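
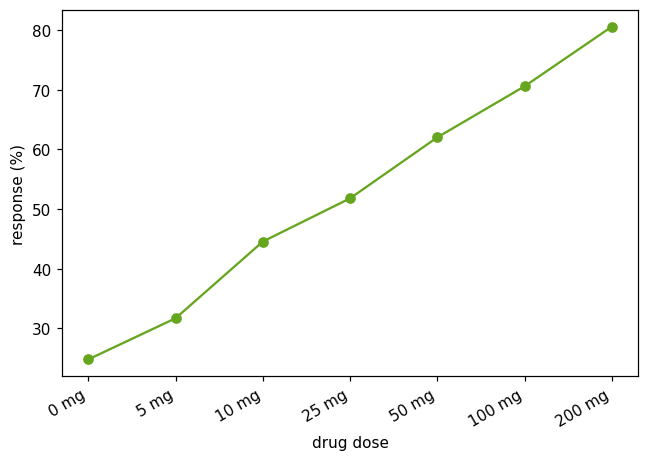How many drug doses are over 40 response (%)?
5

Above 40: 10 mg, 25 mg, 50 mg, 100 mg, 200 mg.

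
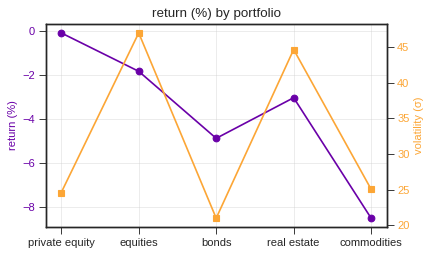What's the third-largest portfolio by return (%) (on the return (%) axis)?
real estate

Top 4 (on the return (%) axis): private equity ≈ 0, equities ≈ -2, real estate ≈ -3, bonds ≈ -5.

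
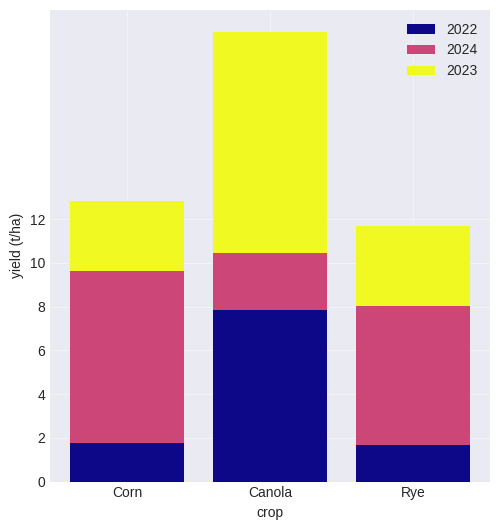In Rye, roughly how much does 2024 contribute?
2024 top ≈ 8, bottom ≈ 2; segment ≈ 6.

≈ 6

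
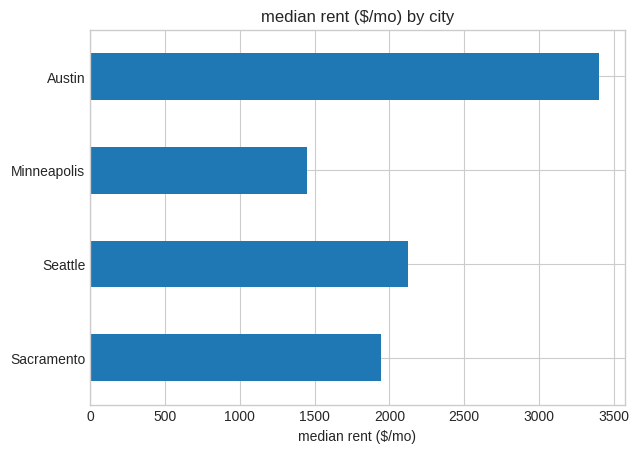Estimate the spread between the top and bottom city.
≈ 2000

Max Austin ≈ 3500, min Minneapolis ≈ 1500; range ≈ 2000.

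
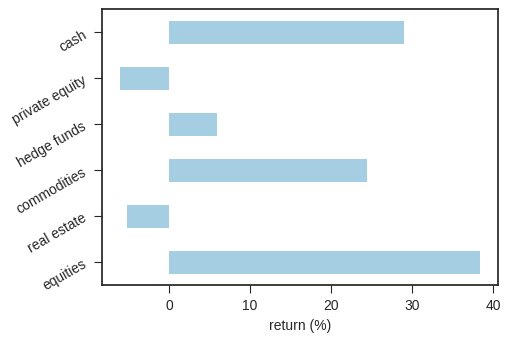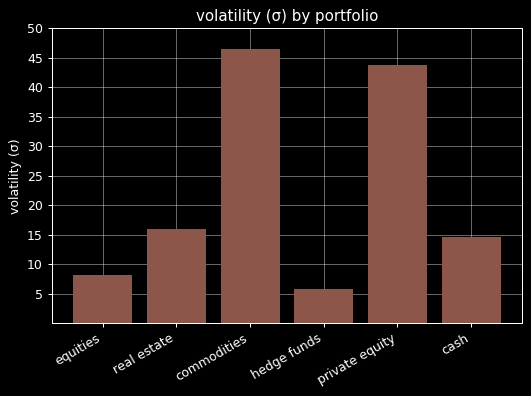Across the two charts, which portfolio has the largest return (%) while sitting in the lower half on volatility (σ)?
equities

Chart 2 median volatility (σ) ≈ 15; below-median portfolios: equities, hedge funds, cash. Among those, equities has the highest return (%) (≈ 40).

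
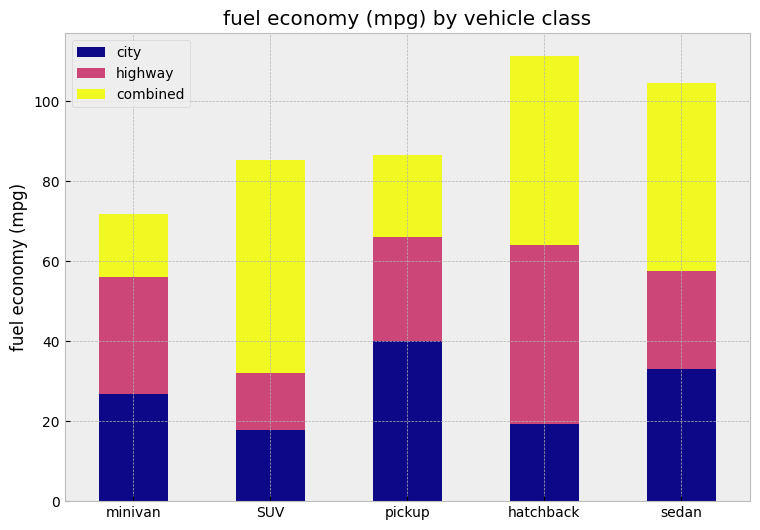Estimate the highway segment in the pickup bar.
≈ 30

highway top ≈ 70, bottom ≈ 40; segment ≈ 30.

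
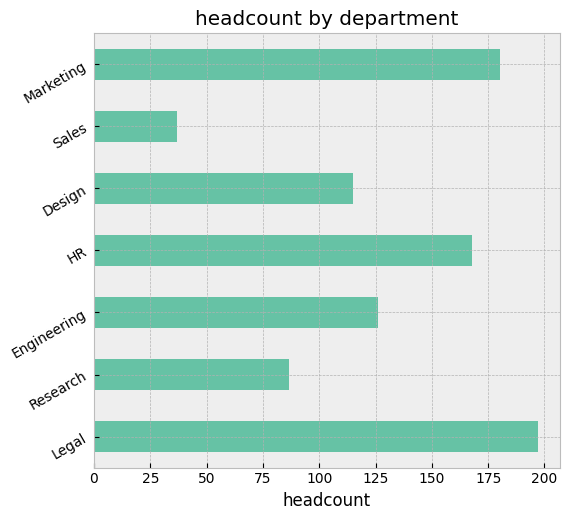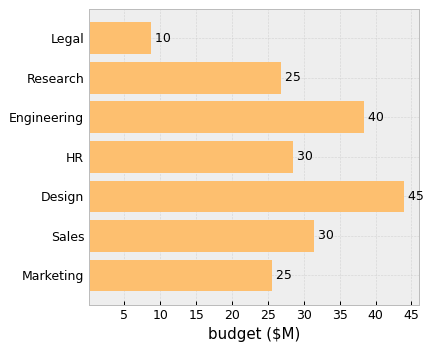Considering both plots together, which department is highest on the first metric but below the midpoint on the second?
Legal

Chart 2 median budget ($M) ≈ 30; below-median departments: Legal, Research, Marketing. Among those, Legal has the highest headcount (≈ 200).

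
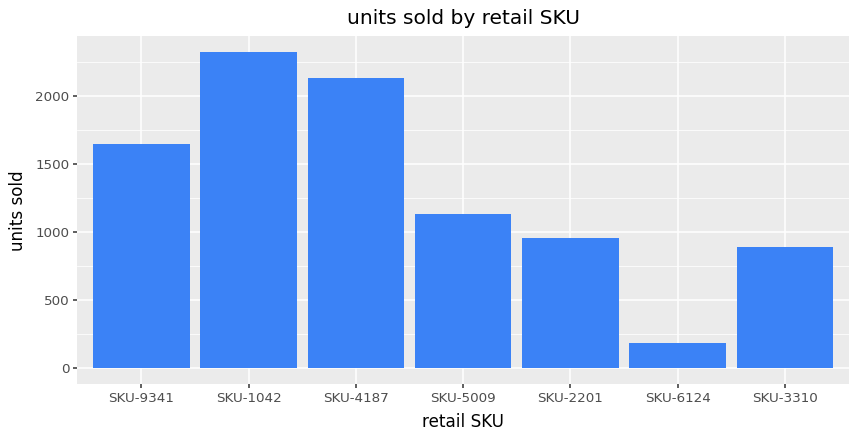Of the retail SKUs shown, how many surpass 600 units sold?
Above 600: SKU-9341, SKU-1042, SKU-4187, SKU-5009, SKU-2201, SKU-3310.

6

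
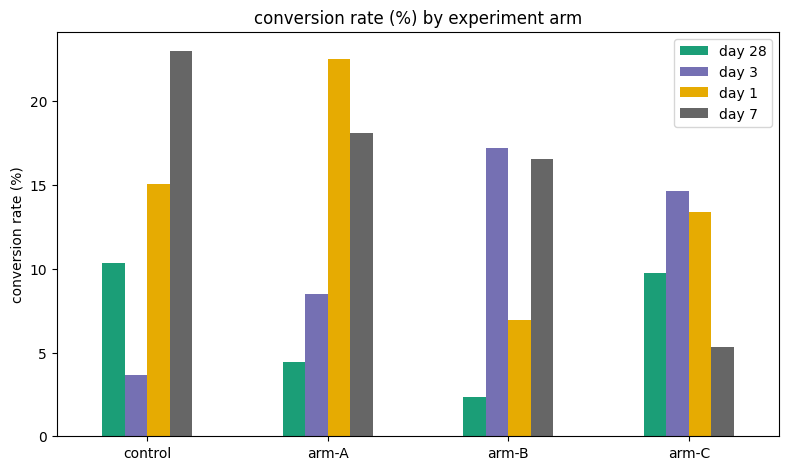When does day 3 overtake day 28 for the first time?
control: day 3 ≈ 4 vs day 28 ≈ 10 (not yet); arm-A: day 3 ≈ 8 vs day 28 ≈ 4 (first crossover).

arm-A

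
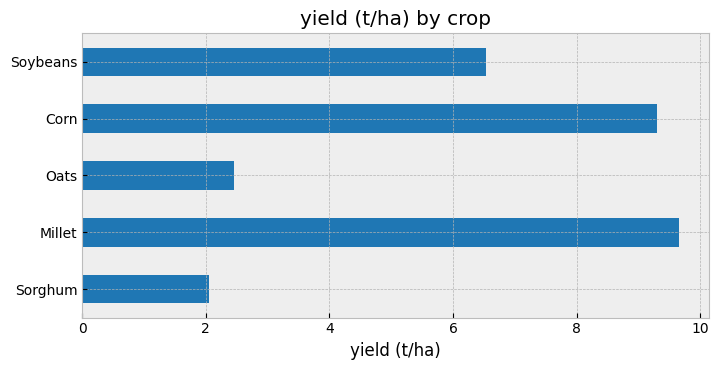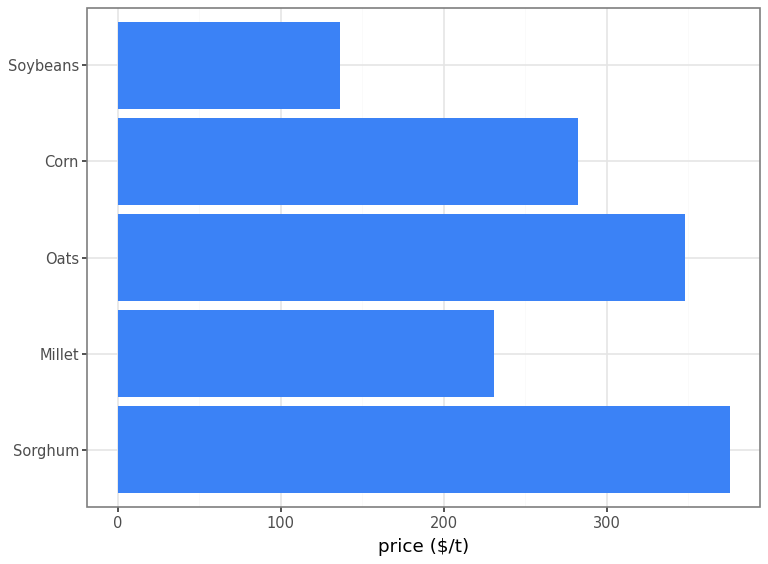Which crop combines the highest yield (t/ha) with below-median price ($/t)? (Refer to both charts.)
Chart 2 median price ($/t) ≈ 300; below-median crops: Millet, Soybeans. Among those, Millet has the highest yield (t/ha) (≈ 10).

Millet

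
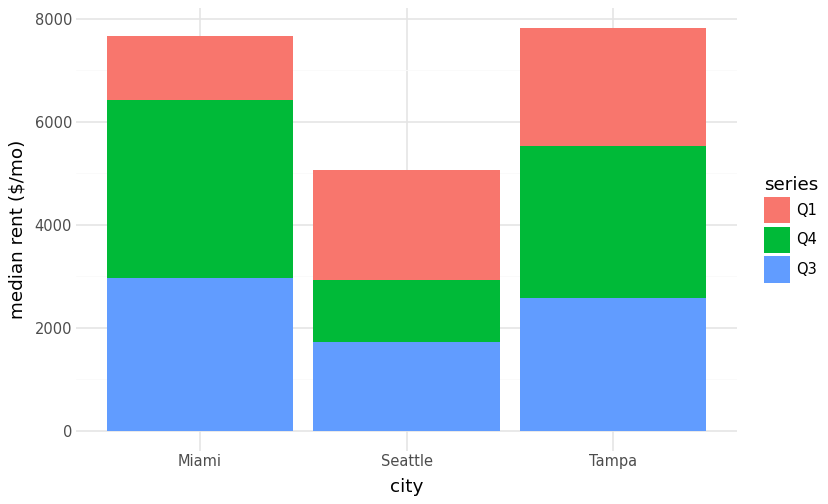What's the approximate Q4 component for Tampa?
Q4 top ≈ 6000, bottom ≈ 3000; segment ≈ 3000.

≈ 3000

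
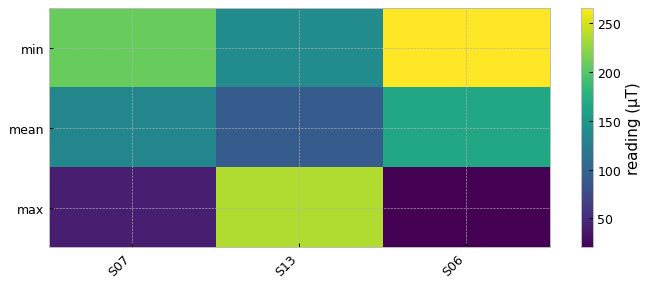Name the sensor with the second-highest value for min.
S07

Top 3 for min: S06 ≈ 275, S07 ≈ 200, S13 ≈ 150.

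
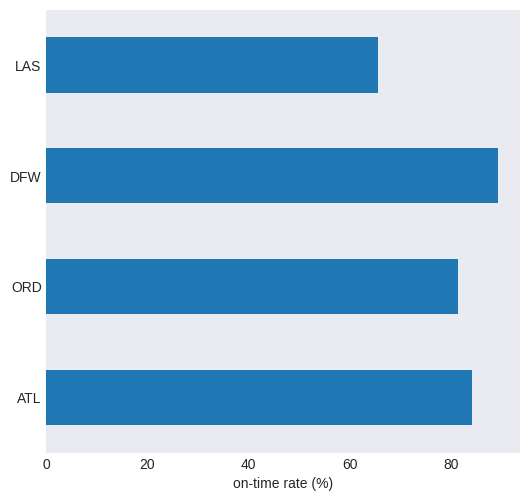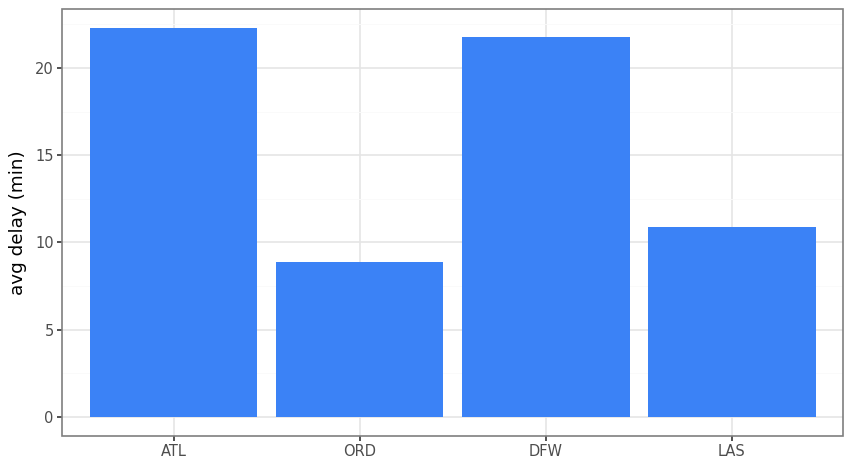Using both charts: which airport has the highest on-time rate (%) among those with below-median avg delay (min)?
ORD

Chart 2 median avg delay (min) ≈ 15; below-median airports: ORD, LAS. Among those, ORD has the highest on-time rate (%) (≈ 80).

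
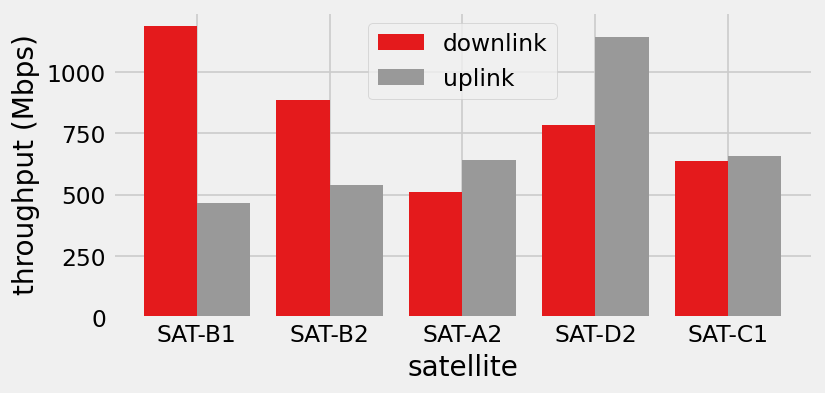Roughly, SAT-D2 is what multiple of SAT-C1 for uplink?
SAT-D2 ≈ 1100, SAT-C1 ≈ 700; 1100/700 ≈ 1.57.

≈ 1.57×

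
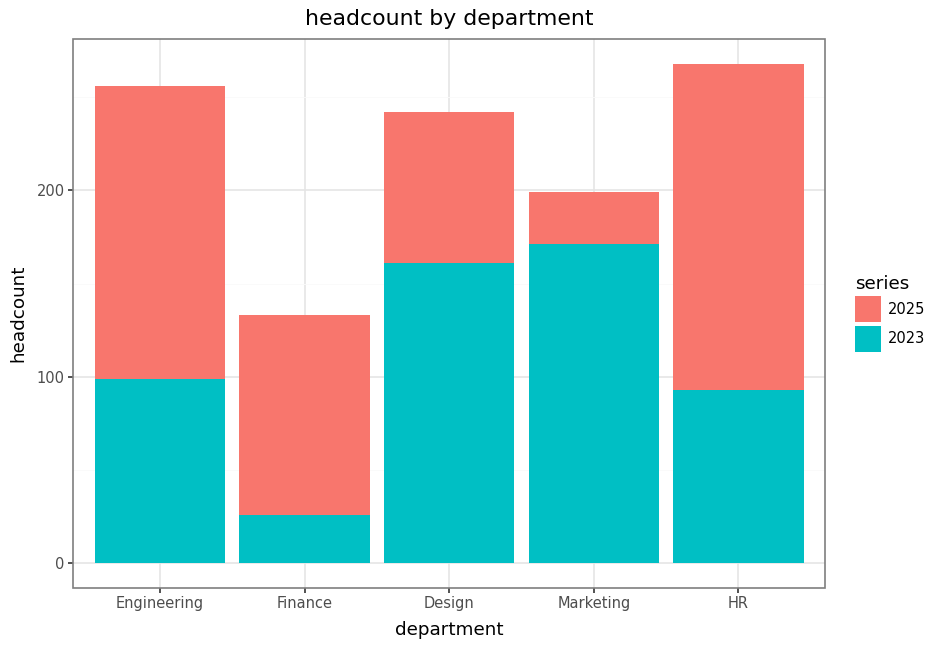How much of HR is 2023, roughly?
2023 top ≈ 100, bottom ≈ 0; segment ≈ 100.

≈ 100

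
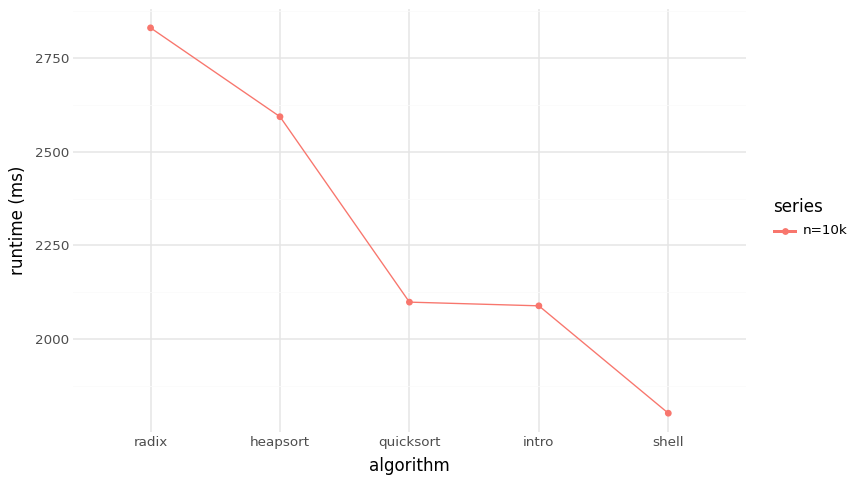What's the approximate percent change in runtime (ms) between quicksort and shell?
≈ -14.3%

quicksort ≈ 2100, shell ≈ 1800; (1800 − 2100) / 2100 ≈ -14.3%.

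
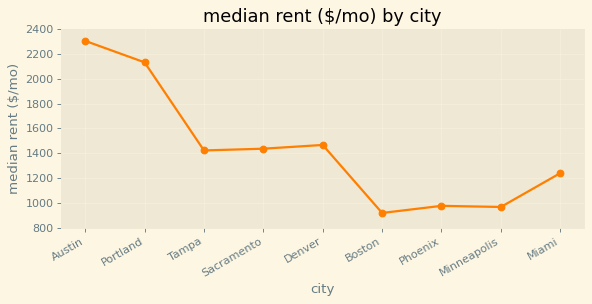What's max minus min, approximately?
Max Austin ≈ 2400, min Boston ≈ 1000; range ≈ 1400.

≈ 1400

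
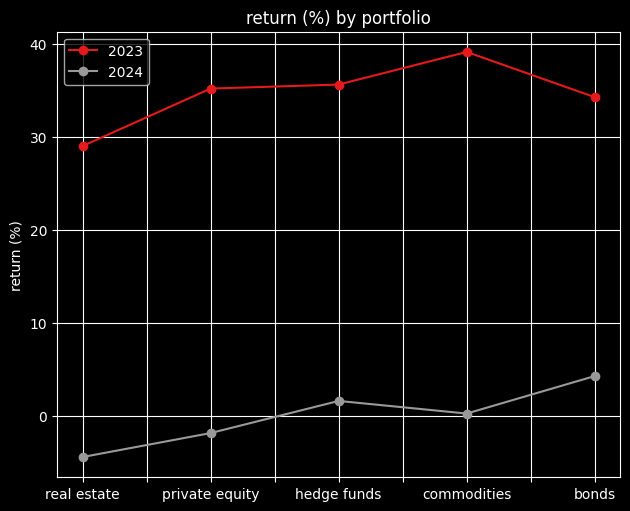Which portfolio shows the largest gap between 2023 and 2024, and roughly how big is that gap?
commodities, ≈ 40 %

commodities: 2023 ≈ 40, 2024 ≈ 0 → gap ≈ 40. Next-largest (private equity) is only ≈ 35.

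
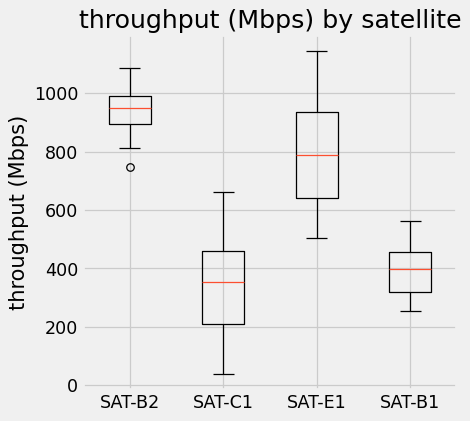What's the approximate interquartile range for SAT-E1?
Q3 ≈ 900, Q1 ≈ 600; IQR ≈ 300.

≈ 300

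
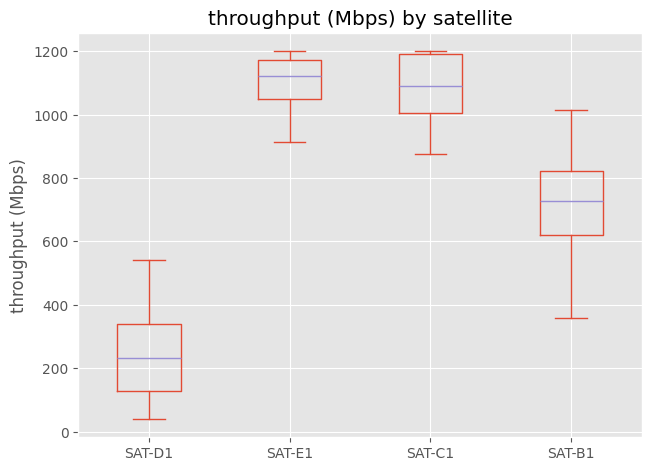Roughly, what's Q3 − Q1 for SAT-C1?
≈ 200

Q3 ≈ 1200, Q1 ≈ 1000; IQR ≈ 200.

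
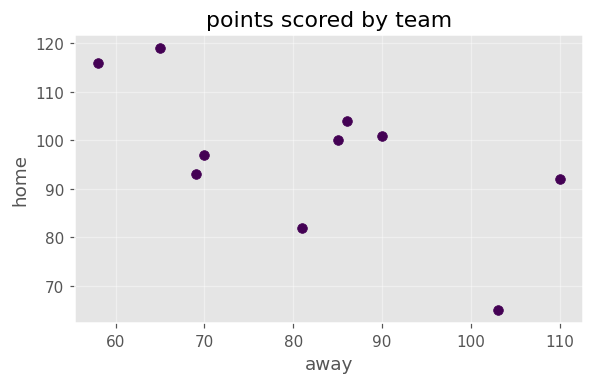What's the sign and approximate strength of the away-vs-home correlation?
Points are negatively correlated; moderate (|r| ≈ 0.6).

negative, moderate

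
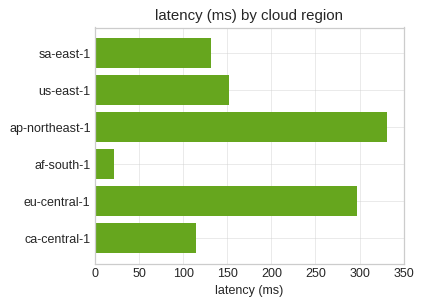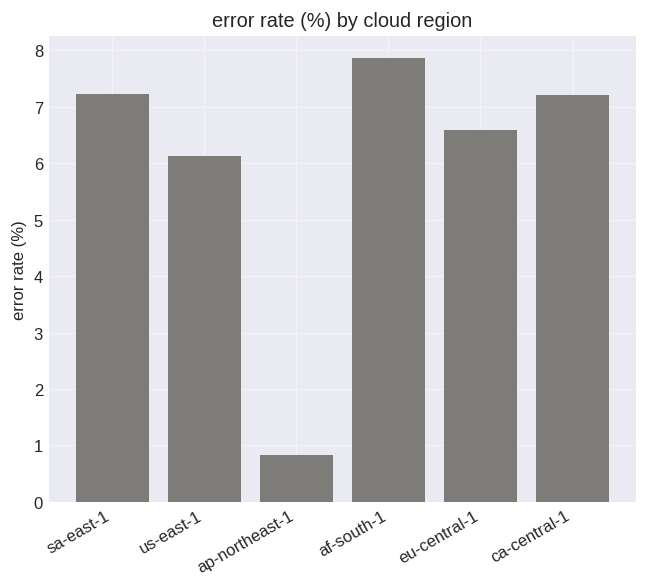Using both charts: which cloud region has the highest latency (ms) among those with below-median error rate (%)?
Chart 2 median error rate (%) ≈ 7; below-median cloud regions: us-east-1, ap-northeast-1, eu-central-1. Among those, ap-northeast-1 has the highest latency (ms) (≈ 350).

ap-northeast-1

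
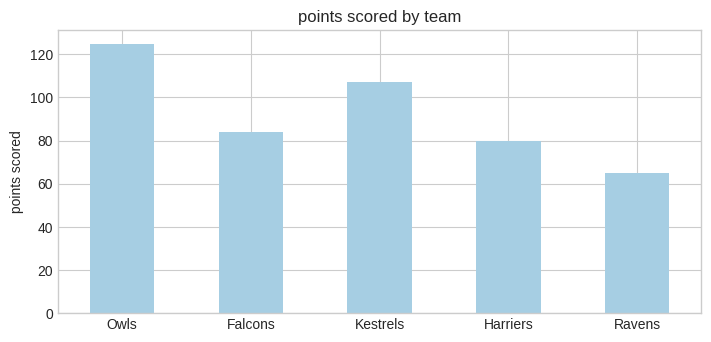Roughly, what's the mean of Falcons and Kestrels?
(80 + 100) / 2 ≈ 90.

≈ 90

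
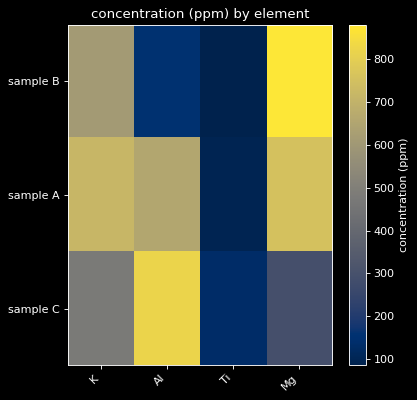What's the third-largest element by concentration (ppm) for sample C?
Top 4 for sample C: Al ≈ 800, K ≈ 500, Mg ≈ 300, Ti ≈ 100.

Mg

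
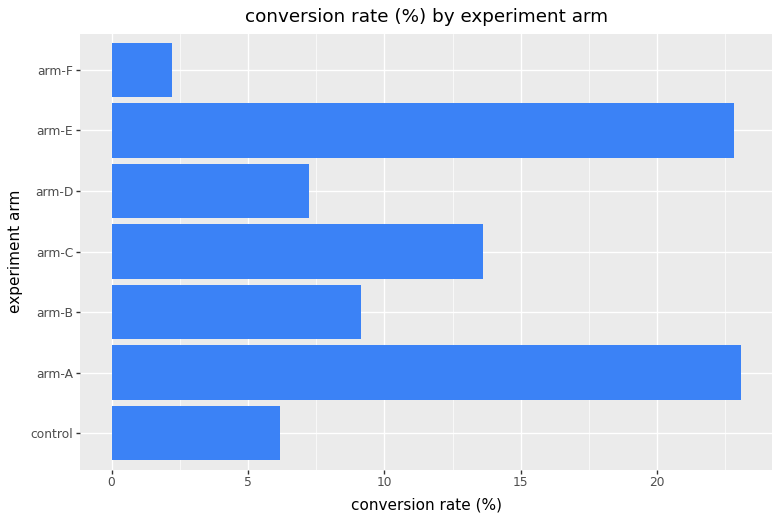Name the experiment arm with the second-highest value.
Top 3: arm-A ≈ 24, arm-E ≈ 22, arm-C ≈ 14.

arm-E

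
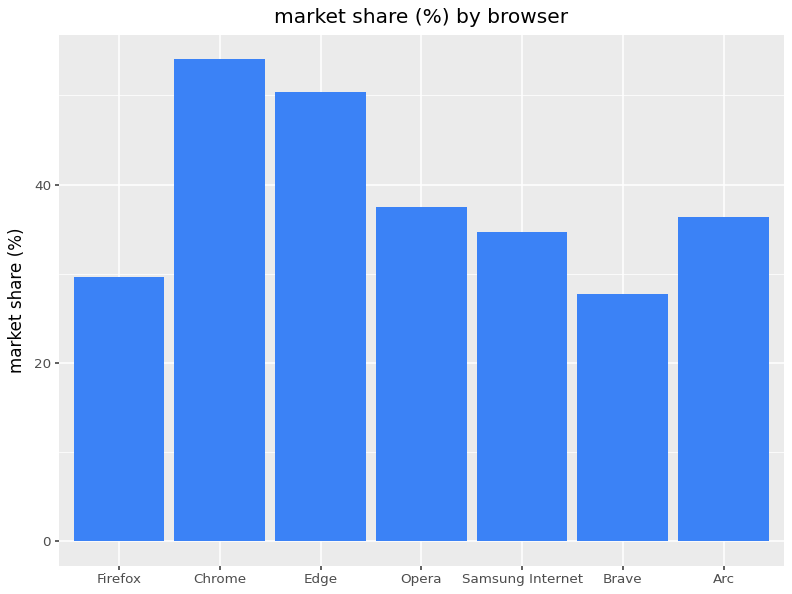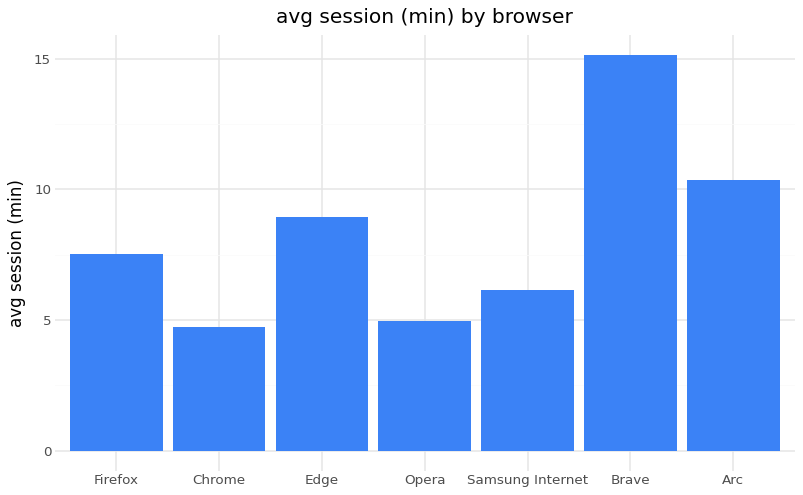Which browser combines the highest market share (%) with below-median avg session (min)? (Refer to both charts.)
Chart 2 median avg session (min) ≈ 8; below-median browsers: Chrome, Opera, Samsung Internet. Among those, Chrome has the highest market share (%) (≈ 55).

Chrome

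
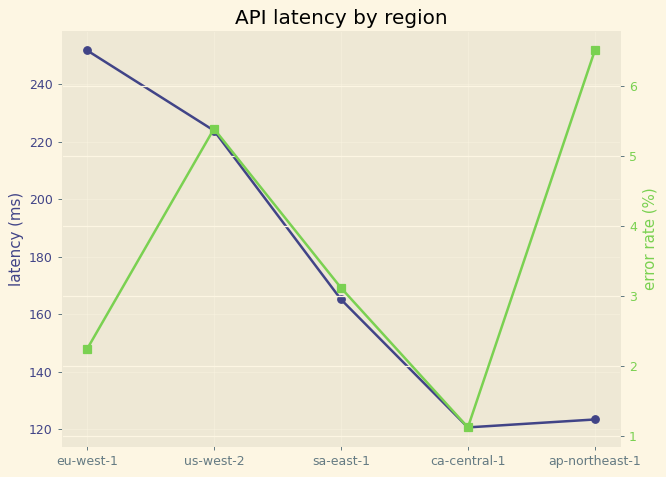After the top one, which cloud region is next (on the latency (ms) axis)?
us-west-2

Top 3 (on the latency (ms) axis): eu-west-1 ≈ 260, us-west-2 ≈ 220, sa-east-1 ≈ 160.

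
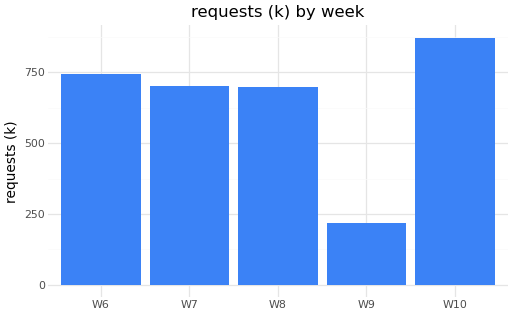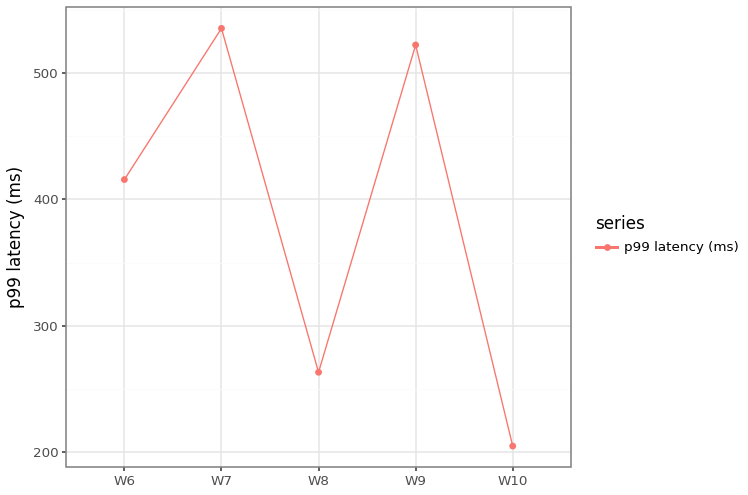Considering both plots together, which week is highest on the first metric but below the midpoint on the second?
W10

Chart 2 median p99 latency (ms) ≈ 400; below-median weeks: W8, W10. Among those, W10 has the highest requests (k) (≈ 900).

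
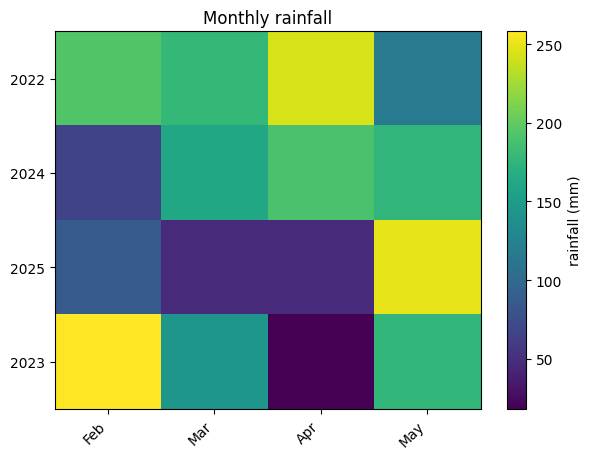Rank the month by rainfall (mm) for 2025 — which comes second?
Feb

Top 3 for 2025: May ≈ 250, Feb ≈ 75, Mar ≈ 50.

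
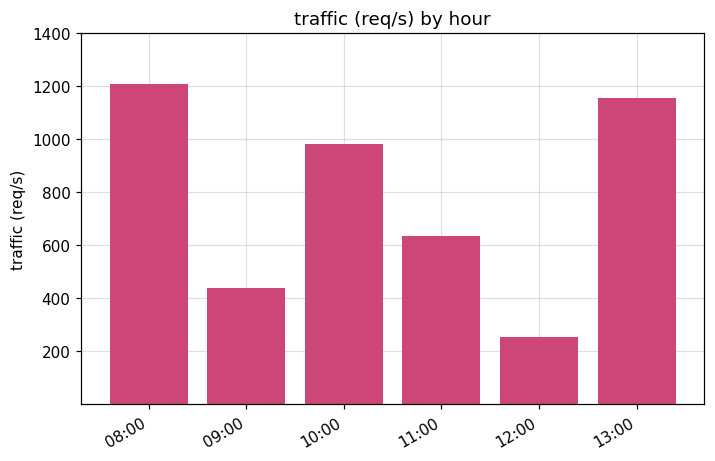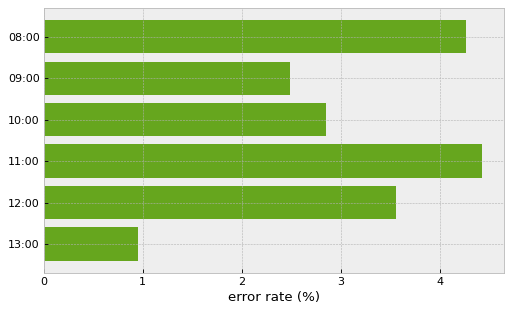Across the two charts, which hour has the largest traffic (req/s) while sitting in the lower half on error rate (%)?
Chart 2 median error rate (%) ≈ 3; below-median hours: 09:00, 10:00, 13:00. Among those, 13:00 has the highest traffic (req/s) (≈ 1200).

13:00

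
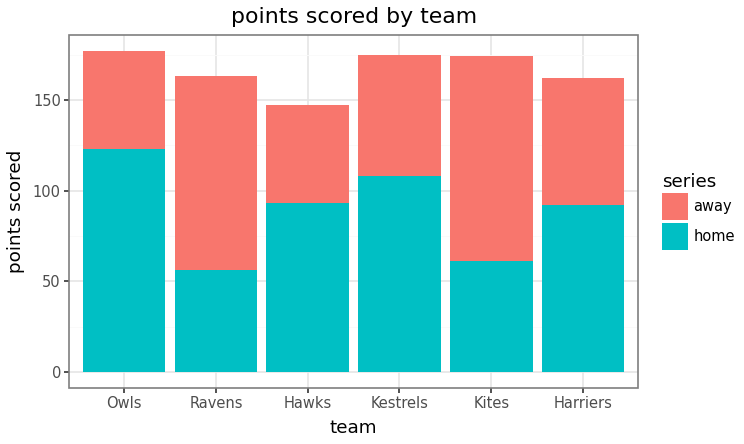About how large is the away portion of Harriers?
away top ≈ 160, bottom ≈ 100; segment ≈ 60.

≈ 60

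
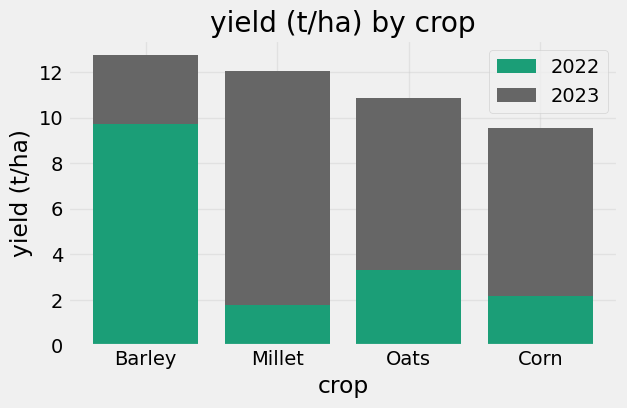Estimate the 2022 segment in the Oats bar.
≈ 4

2022 top ≈ 4, bottom ≈ 0; segment ≈ 4.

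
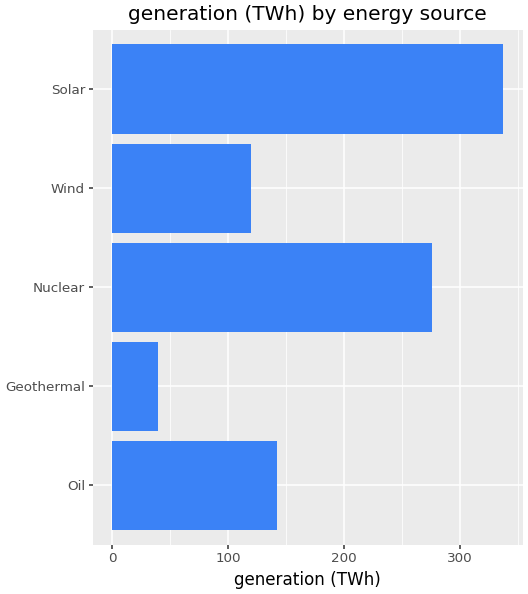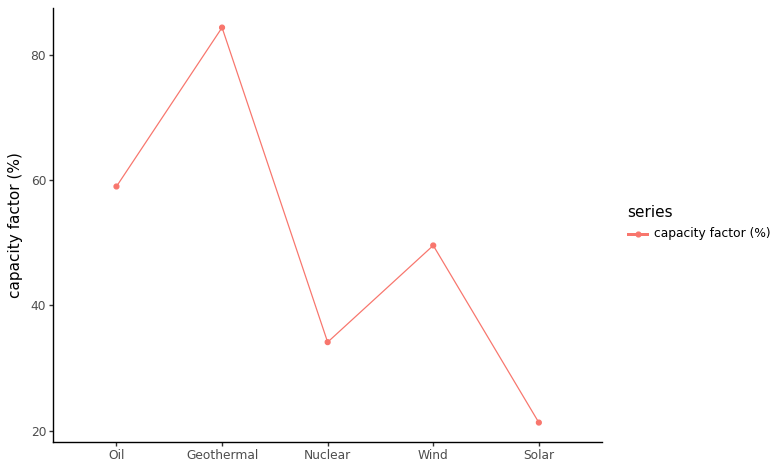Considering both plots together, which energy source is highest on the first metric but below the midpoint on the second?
Solar

Chart 2 median capacity factor (%) ≈ 50; below-median energy sources: Nuclear, Solar. Among those, Solar has the highest generation (TWh) (≈ 350).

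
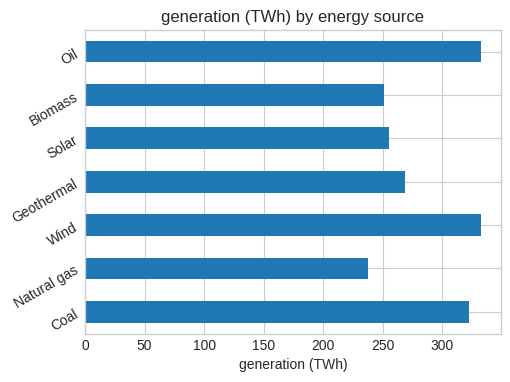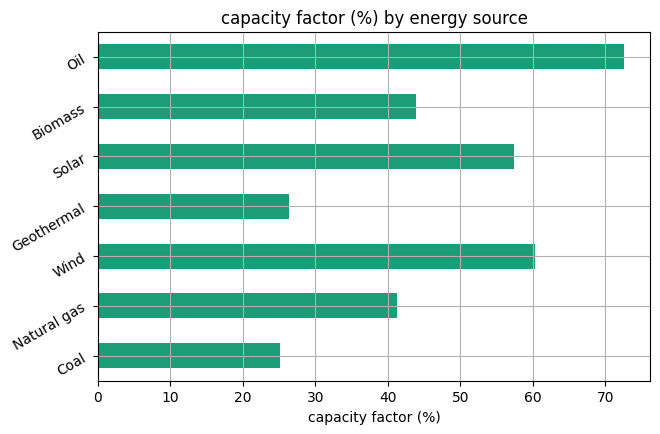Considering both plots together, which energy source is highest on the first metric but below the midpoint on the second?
Coal

Chart 2 median capacity factor (%) ≈ 40; below-median energy sources: Coal, Natural gas, Geothermal. Among those, Coal has the highest generation (TWh) (≈ 300).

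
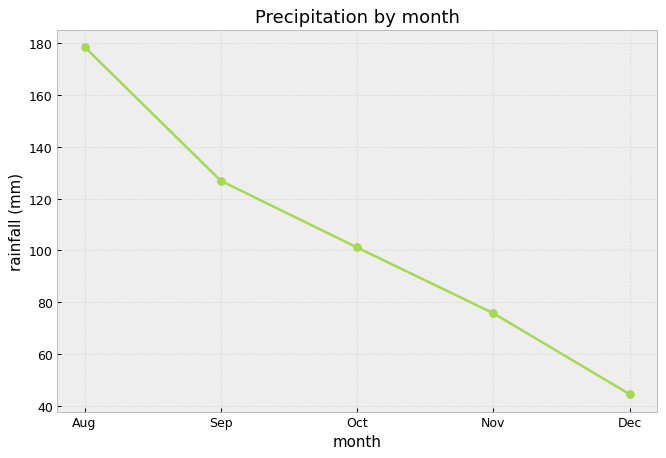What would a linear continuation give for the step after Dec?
≈ 10

Last three: 100, 80, 40 → slope ≈ -30/step → next ≈ 10.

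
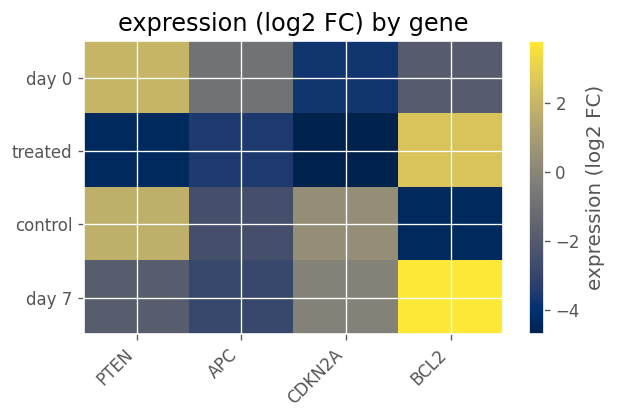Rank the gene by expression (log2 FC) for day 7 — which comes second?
Top 3 for day 7: BCL2 ≈ 4, CDKN2A ≈ 0, PTEN ≈ -2.

CDKN2A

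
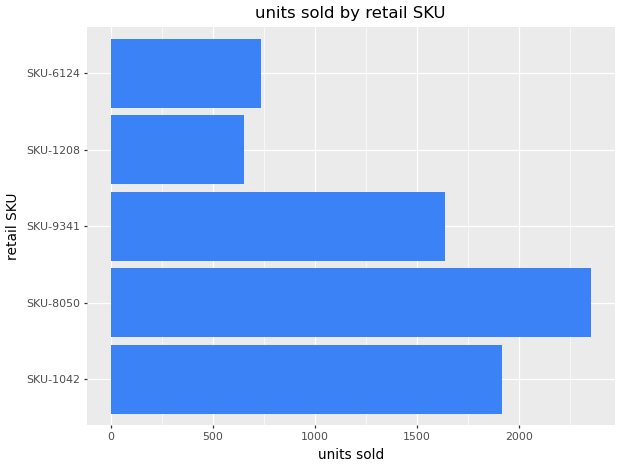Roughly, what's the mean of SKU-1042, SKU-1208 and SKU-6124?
≈ 1133

(2000 + 600 + 800) / 3 ≈ 1133.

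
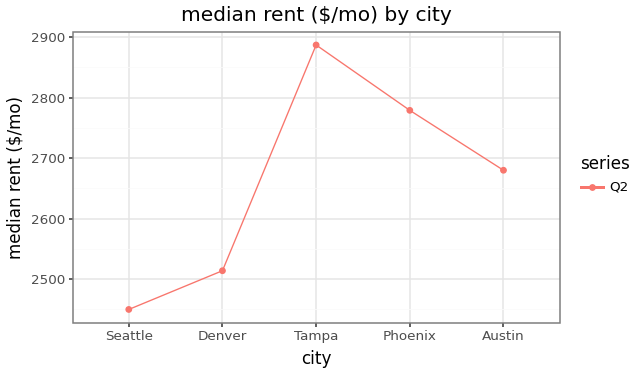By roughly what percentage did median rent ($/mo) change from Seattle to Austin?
≈ +10.2%

Seattle ≈ 2450, Austin ≈ 2700; (2700 − 2450) / 2450 ≈ +10.2%.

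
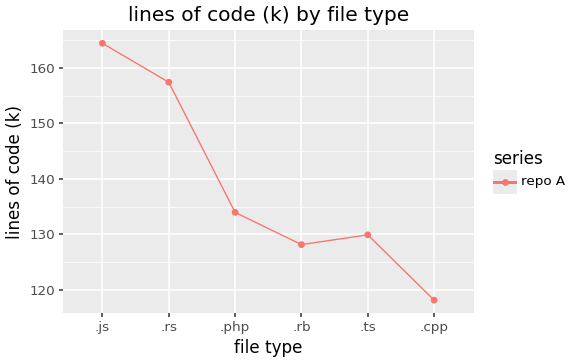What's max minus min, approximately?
≈ 45

Max .js ≈ 165, min .cpp ≈ 120; range ≈ 45.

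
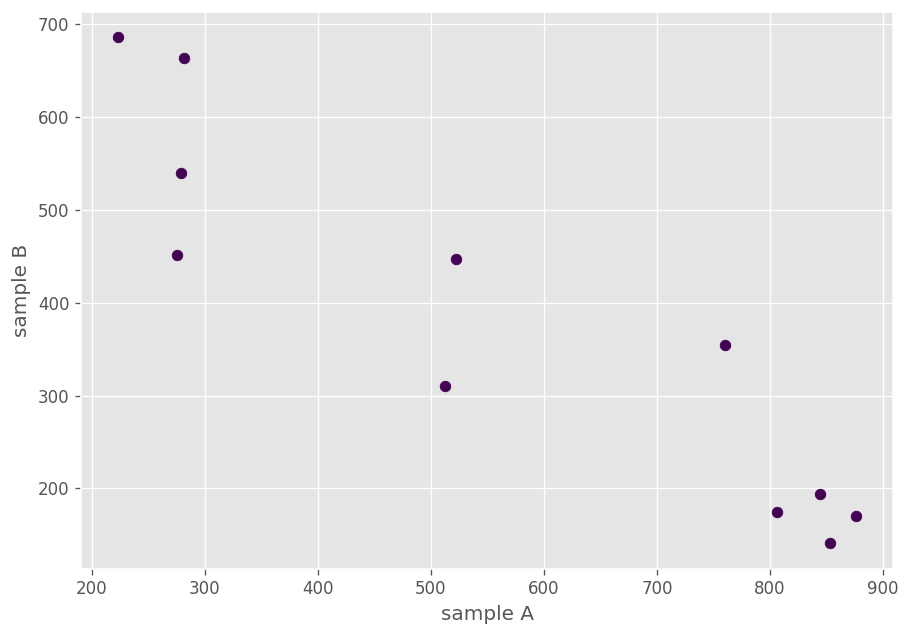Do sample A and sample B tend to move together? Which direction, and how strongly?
Points are negatively correlated; strong (|r| ≈ 0.9).

negative, strong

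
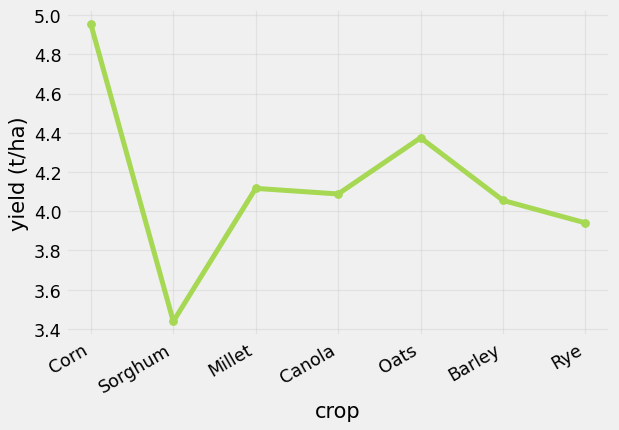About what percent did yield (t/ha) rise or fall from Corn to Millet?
Corn ≈ 5.0, Millet ≈ 4.2; (4.2 − 5.0) / 5.0 ≈ -16%.

≈ -16%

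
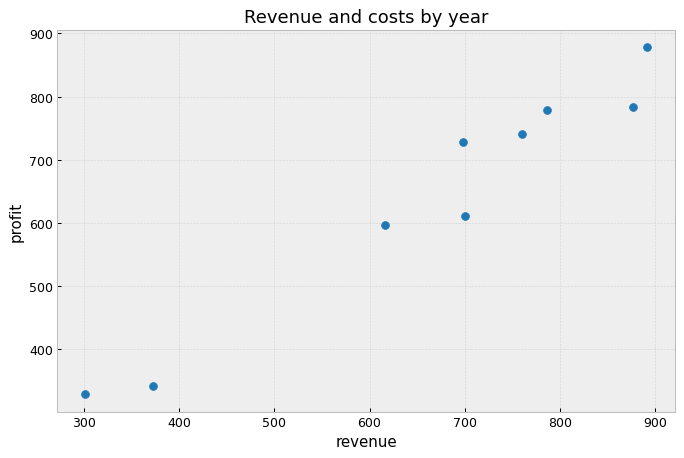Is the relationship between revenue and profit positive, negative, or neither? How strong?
Points are positively correlated; strong (|r| ≈ 1.0).

positive, strong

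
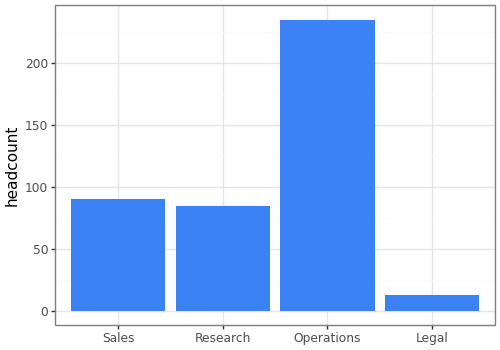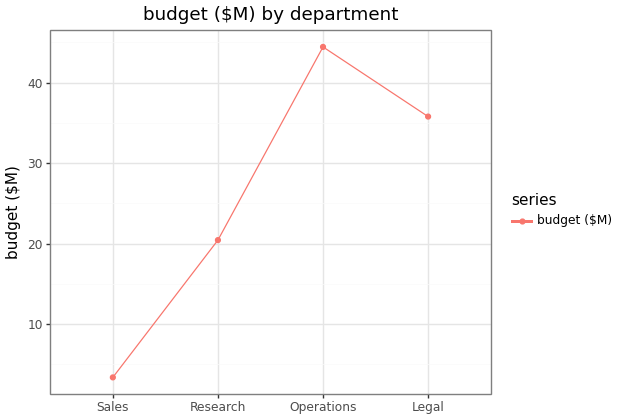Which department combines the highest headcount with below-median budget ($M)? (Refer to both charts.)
Chart 2 median budget ($M) ≈ 30; below-median departments: Sales, Research. Among those, Sales has the highest headcount (≈ 100).

Sales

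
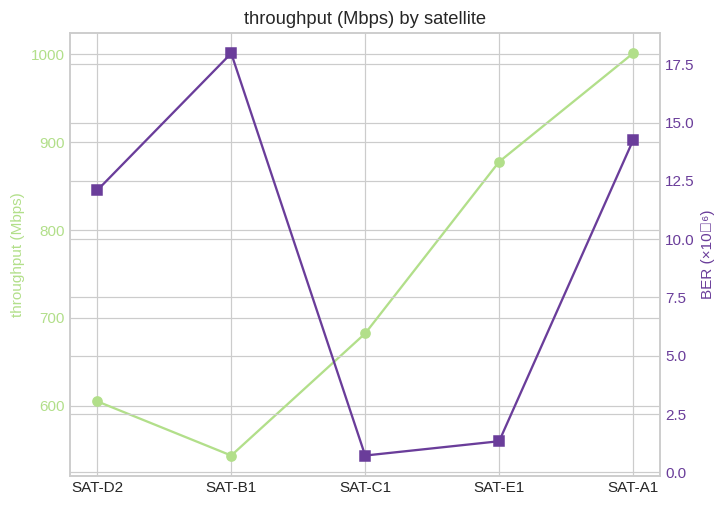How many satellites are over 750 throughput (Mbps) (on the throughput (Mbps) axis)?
2

Above 750: SAT-E1, SAT-A1.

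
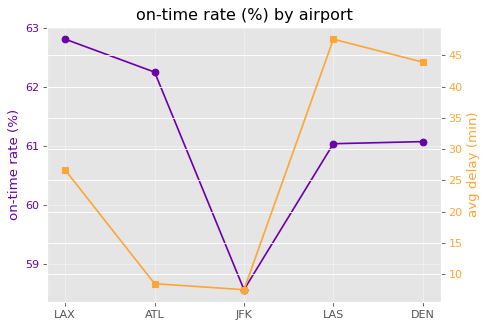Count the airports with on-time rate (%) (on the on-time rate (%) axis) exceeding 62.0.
Above 62.0: LAX, ATL.

2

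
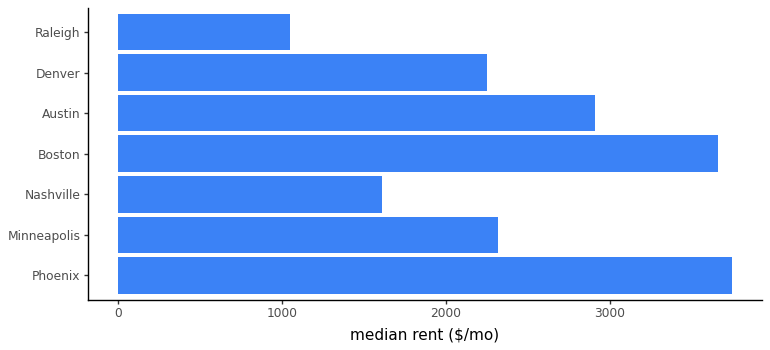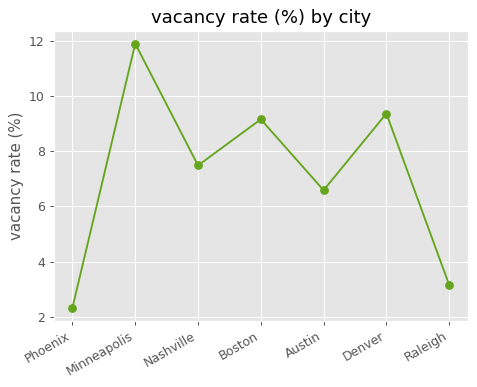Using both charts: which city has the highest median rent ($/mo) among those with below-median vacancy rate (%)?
Phoenix

Chart 2 median vacancy rate (%) ≈ 8; below-median cities: Phoenix, Austin, Raleigh. Among those, Phoenix has the highest median rent ($/mo) (≈ 3500).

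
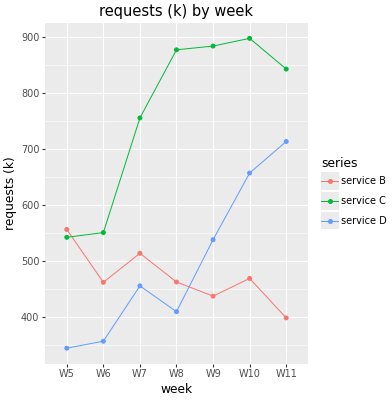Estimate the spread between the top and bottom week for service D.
≈ 350

Max W11 ≈ 700, min W5 ≈ 350; range ≈ 350.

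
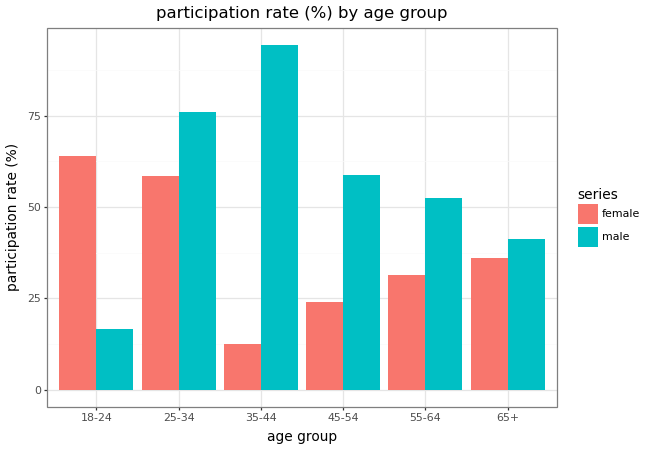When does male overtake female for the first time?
18-24: male ≈ 20 vs female ≈ 60 (not yet); 25-34: male ≈ 80 vs female ≈ 60 (first crossover).

25-34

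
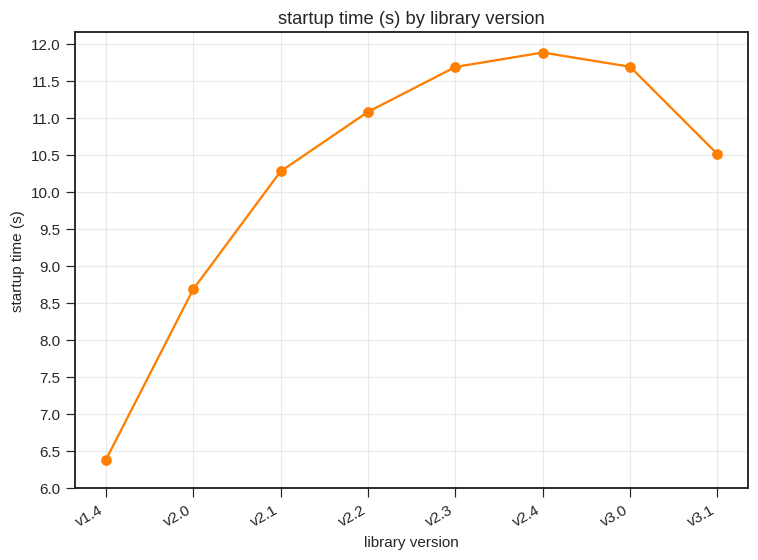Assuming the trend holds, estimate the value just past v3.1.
≈ 9.75

Last three: 12.0, 11.5, 10.5 → slope ≈ -0.75/step → next ≈ 9.75.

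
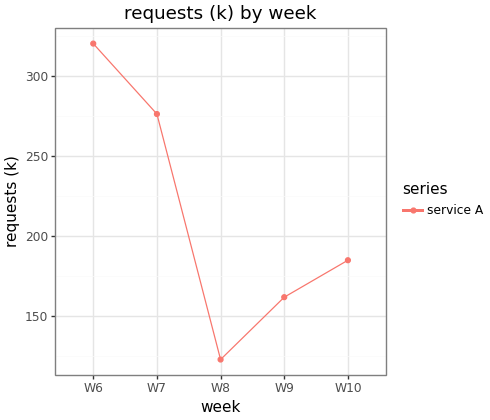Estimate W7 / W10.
W7 ≈ 280, W10 ≈ 180; 280/180 ≈ 1.56.

≈ 1.56×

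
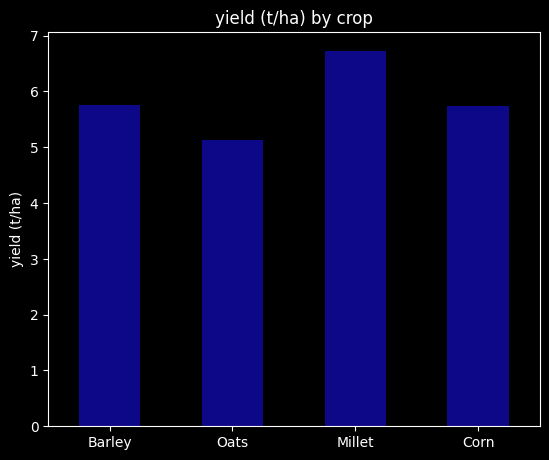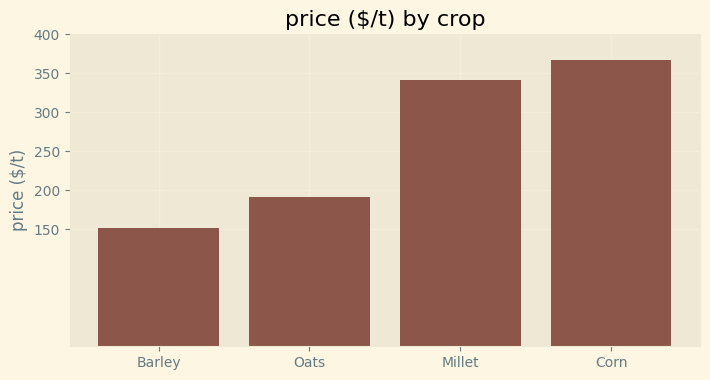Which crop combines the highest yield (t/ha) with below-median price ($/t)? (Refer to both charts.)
Barley

Chart 2 median price ($/t) ≈ 250; below-median crops: Barley, Oats. Among those, Barley has the highest yield (t/ha) (≈ 6).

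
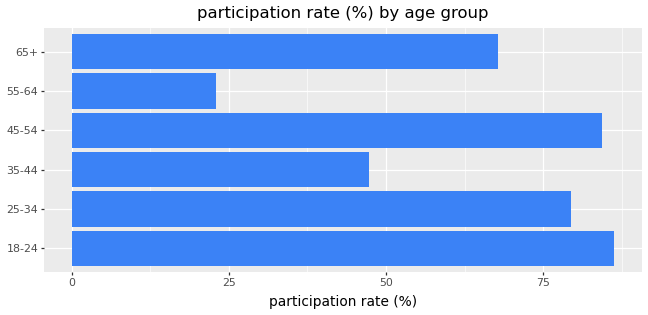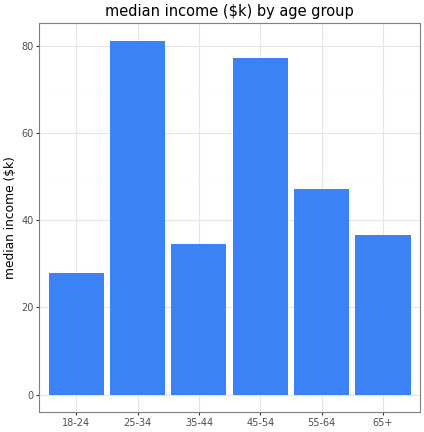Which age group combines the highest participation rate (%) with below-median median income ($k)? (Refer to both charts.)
18-24

Chart 2 median median income ($k) ≈ 40; below-median age groups: 18-24, 35-44, 65+. Among those, 18-24 has the highest participation rate (%) (≈ 90).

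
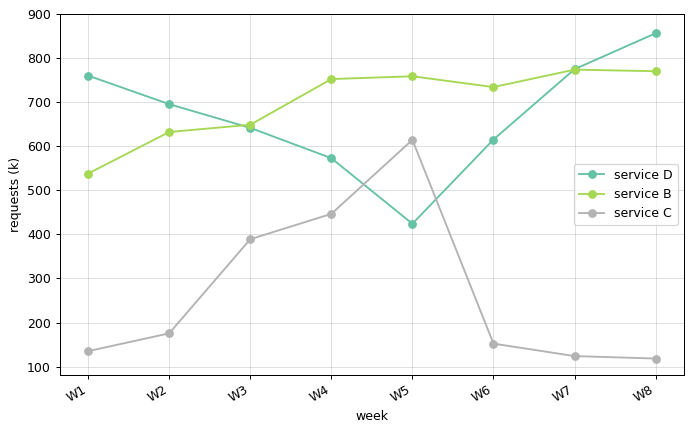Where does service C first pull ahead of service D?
W5

W4: service C ≈ 400 vs service D ≈ 600 (not yet); W5: service C ≈ 600 vs service D ≈ 400 (first crossover).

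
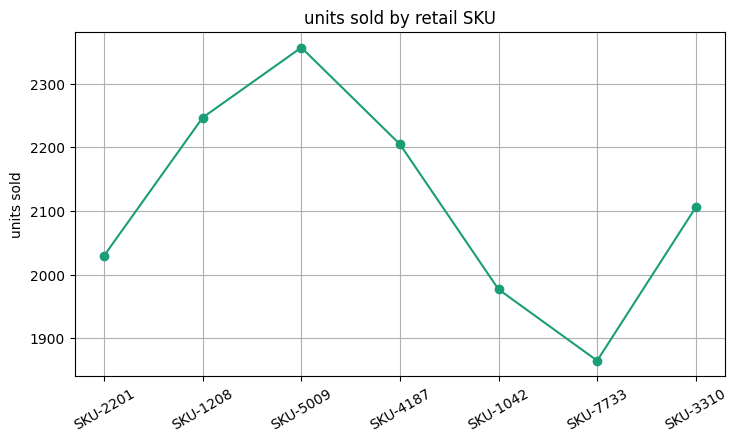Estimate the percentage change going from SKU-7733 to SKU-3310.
≈ +13.5%

SKU-7733 ≈ 1850, SKU-3310 ≈ 2100; (2100 − 1850) / 1850 ≈ +13.5%.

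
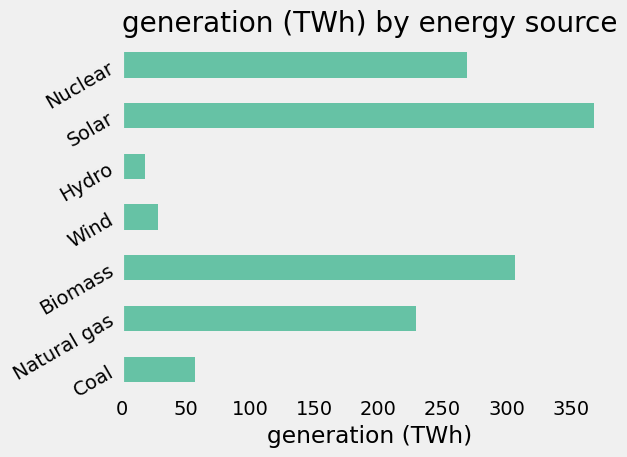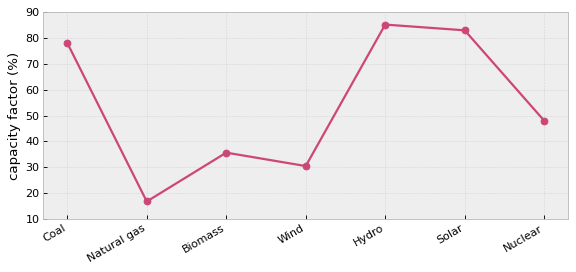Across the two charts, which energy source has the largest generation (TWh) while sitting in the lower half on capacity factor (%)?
Biomass

Chart 2 median capacity factor (%) ≈ 50; below-median energy sources: Natural gas, Biomass, Wind. Among those, Biomass has the highest generation (TWh) (≈ 300).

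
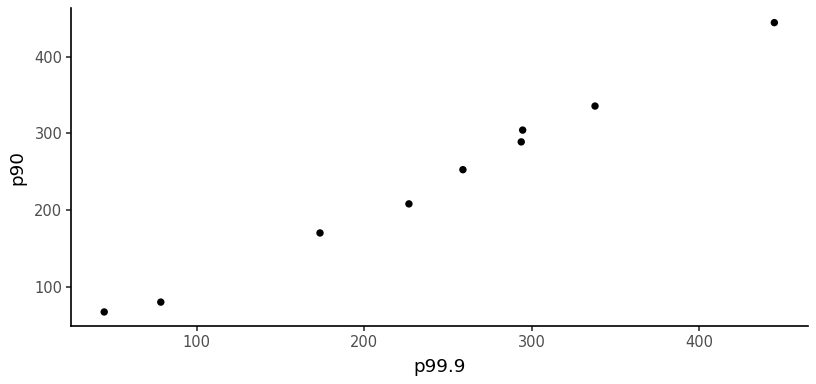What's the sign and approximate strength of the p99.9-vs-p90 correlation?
positive, strong

Points are positively correlated; strong (|r| ≈ 1.0).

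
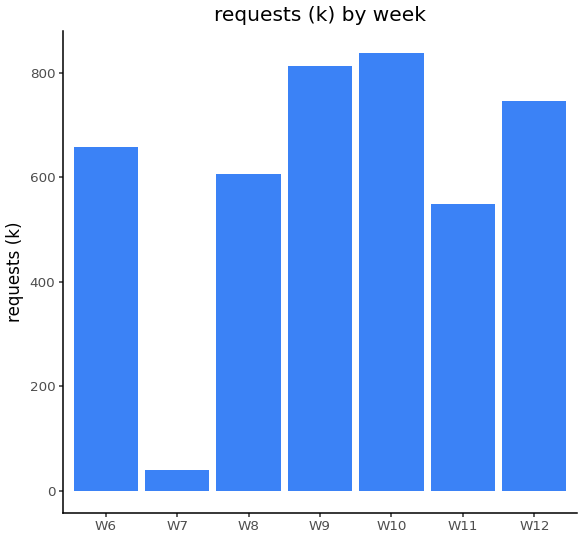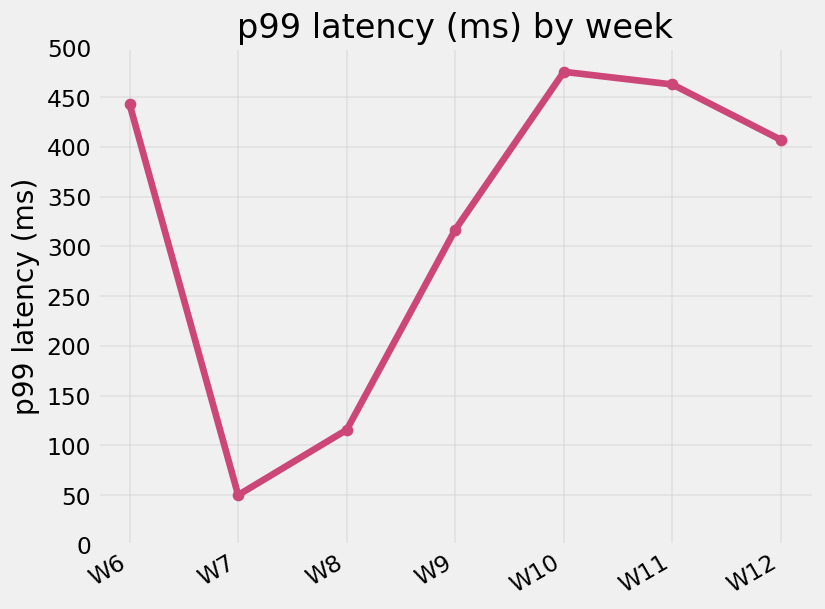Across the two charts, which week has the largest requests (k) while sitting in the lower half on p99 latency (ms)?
W9

Chart 2 median p99 latency (ms) ≈ 400; below-median weeks: W7, W8, W9. Among those, W9 has the highest requests (k) (≈ 800).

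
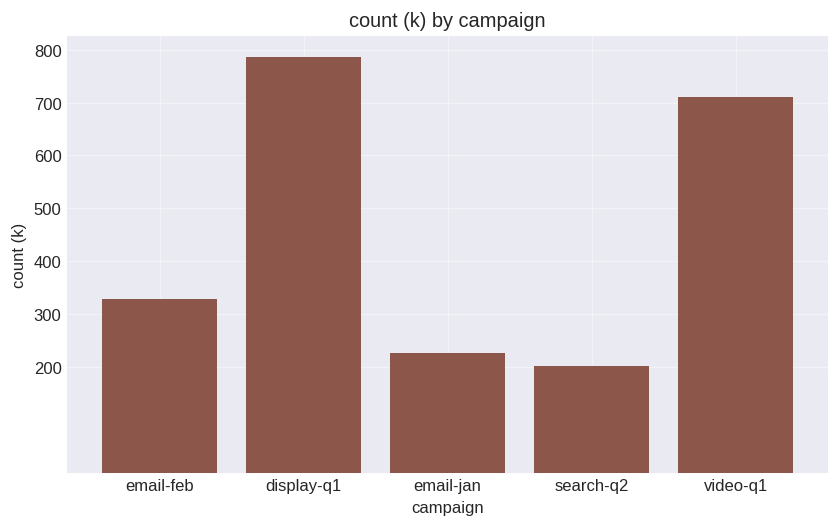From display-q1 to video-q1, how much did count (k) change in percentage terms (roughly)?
≈ -12.5%

display-q1 ≈ 800, video-q1 ≈ 700; (700 − 800) / 800 ≈ -12.5%.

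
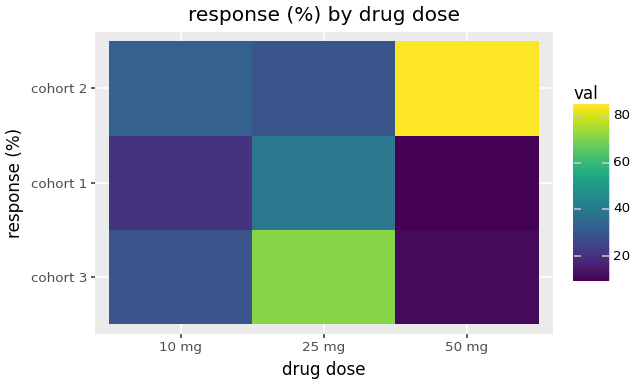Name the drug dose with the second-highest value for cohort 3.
10 mg

Top 3 for cohort 3: 25 mg ≈ 70, 10 mg ≈ 30, 50 mg ≈ 10.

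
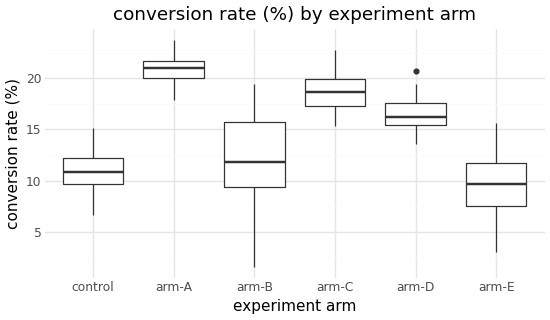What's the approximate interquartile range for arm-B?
≈ 7

Q3 ≈ 16, Q1 ≈ 9; IQR ≈ 7.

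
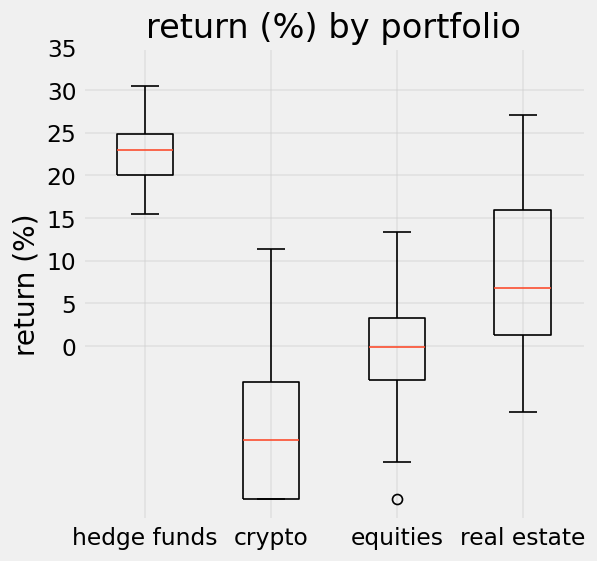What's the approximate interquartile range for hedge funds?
≈ 5

Q3 ≈ 25, Q1 ≈ 20; IQR ≈ 5.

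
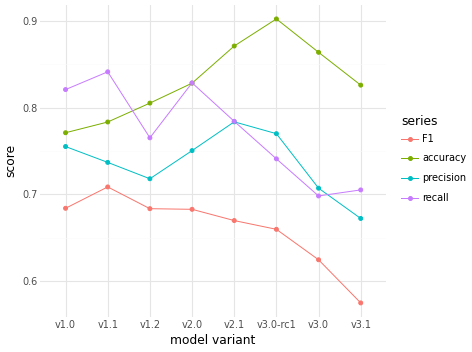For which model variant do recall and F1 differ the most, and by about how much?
v2.0, ≈ 0.15

v2.0: recall ≈ 0.85, F1 ≈ 0.70 → gap ≈ 0.15. Next-largest (v1.0) is only ≈ 0.10.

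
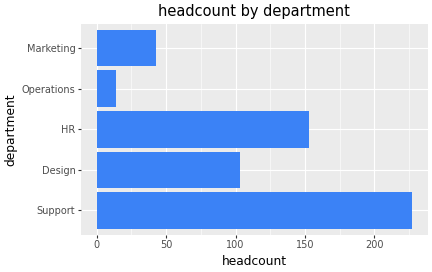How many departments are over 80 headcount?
Above 80: Support, Design, HR.

3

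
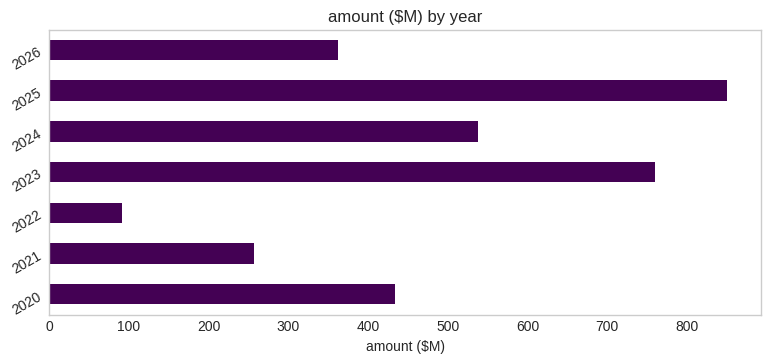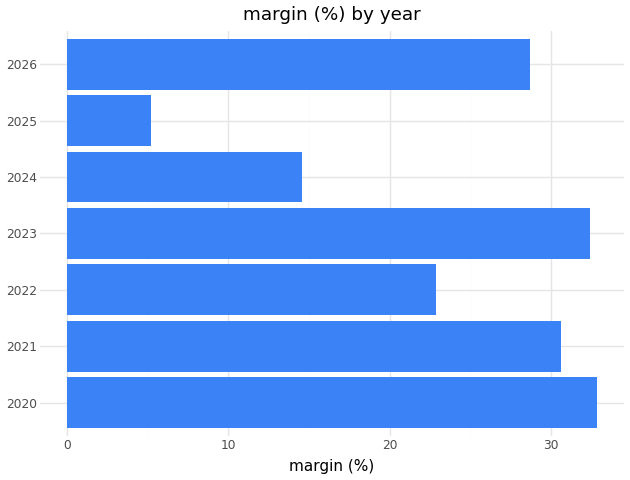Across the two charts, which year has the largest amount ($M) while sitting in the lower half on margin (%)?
Chart 2 median margin (%) ≈ 30; below-median years: 2022, 2024, 2025. Among those, 2025 has the highest amount ($M) (≈ 900).

2025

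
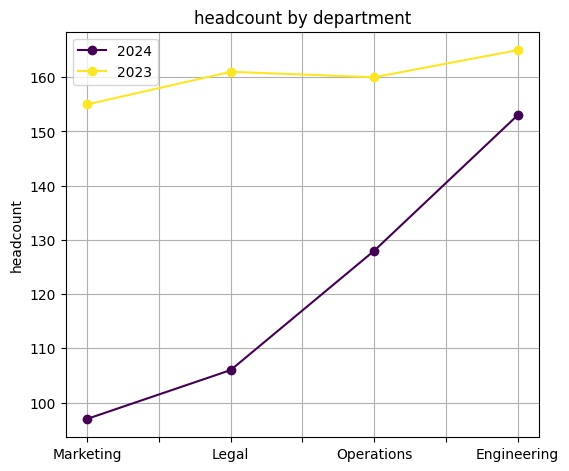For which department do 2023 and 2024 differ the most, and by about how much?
Marketing: 2023 ≈ 160, 2024 ≈ 100 → gap ≈ 60. Next-largest (Legal) is only ≈ 50.

Marketing, ≈ 60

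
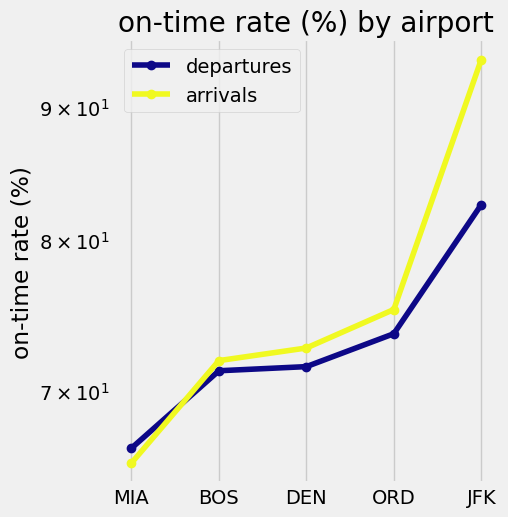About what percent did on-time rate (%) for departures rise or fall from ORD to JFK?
ORD ≈ 75, JFK ≈ 85; (85 − 75) / 75 ≈ +13.3%.

≈ +13.3%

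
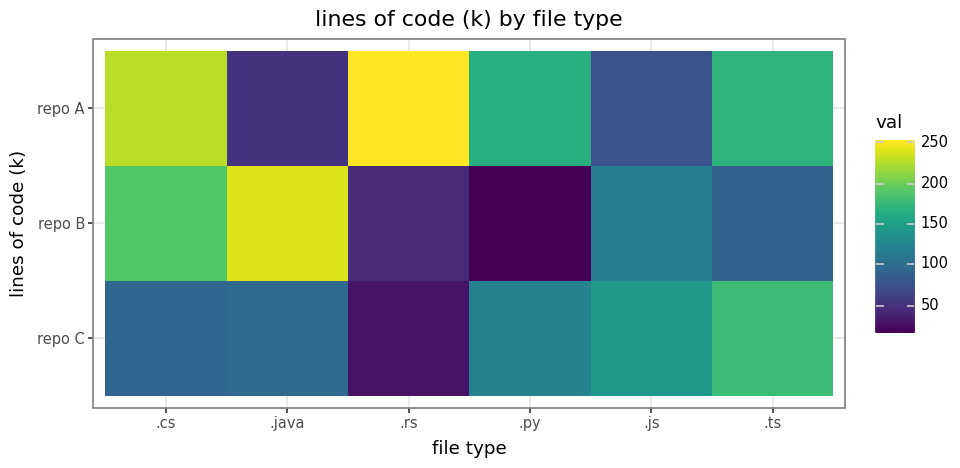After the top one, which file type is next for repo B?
Top 3 for repo B: .java ≈ 240, .cs ≈ 180, .js ≈ 120.

.cs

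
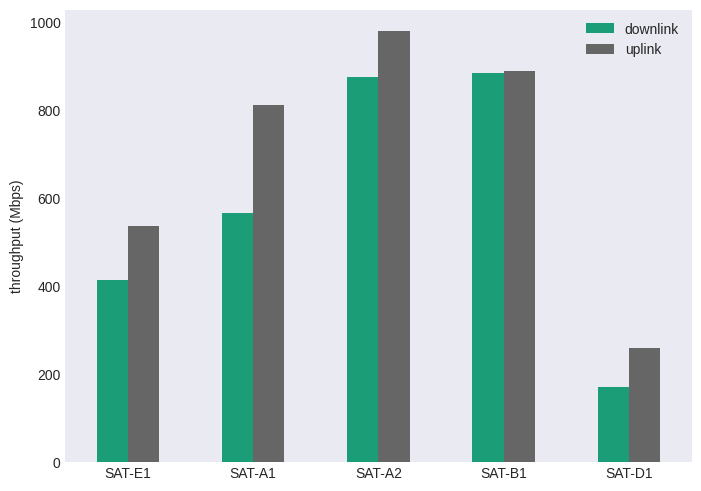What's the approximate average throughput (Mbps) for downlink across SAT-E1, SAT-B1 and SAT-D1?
≈ 500

(400 + 900 + 200) / 3 ≈ 500.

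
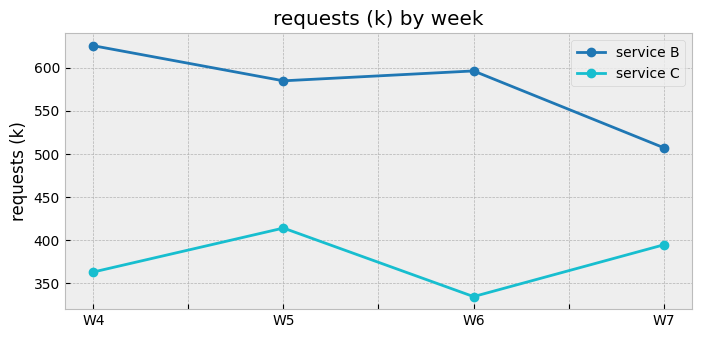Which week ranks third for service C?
W4

Top 4 for service C: W5 ≈ 425, W7 ≈ 400, W4 ≈ 375, W6 ≈ 325.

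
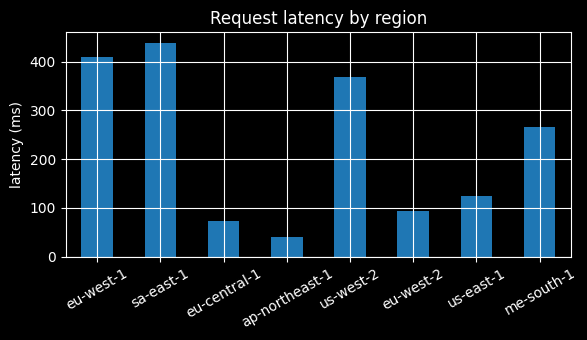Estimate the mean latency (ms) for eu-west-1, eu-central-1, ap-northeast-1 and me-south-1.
(400 + 50 + 50 + 250) / 4 ≈ 188.

≈ 188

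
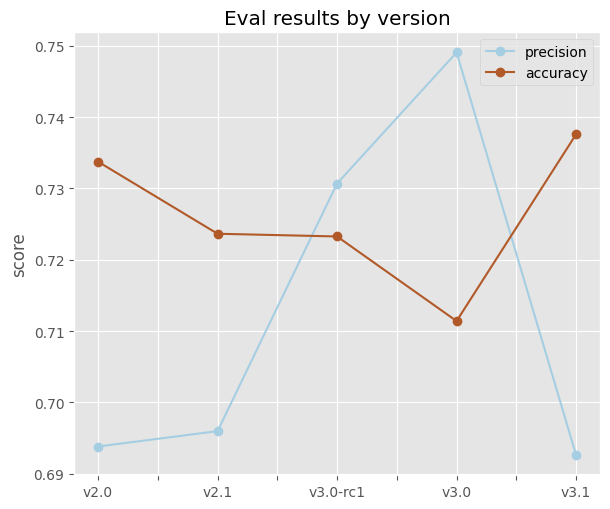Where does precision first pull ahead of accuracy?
v3.0-rc1

v2.1: precision ≈ 0.70 vs accuracy ≈ 0.72 (not yet); v3.0-rc1: precision ≈ 0.73 vs accuracy ≈ 0.72 (first crossover).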